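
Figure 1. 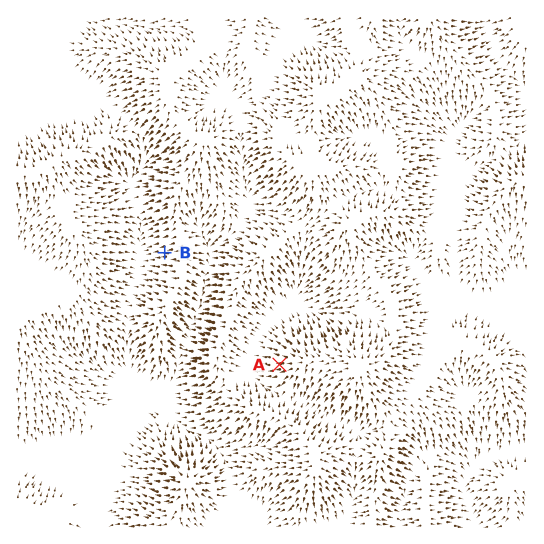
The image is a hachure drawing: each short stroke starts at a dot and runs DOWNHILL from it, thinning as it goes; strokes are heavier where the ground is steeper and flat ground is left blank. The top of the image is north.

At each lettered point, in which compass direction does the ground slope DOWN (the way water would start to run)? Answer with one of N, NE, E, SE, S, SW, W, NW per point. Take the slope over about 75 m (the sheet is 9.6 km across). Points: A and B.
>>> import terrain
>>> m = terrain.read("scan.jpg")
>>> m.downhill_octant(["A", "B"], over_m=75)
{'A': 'W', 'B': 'W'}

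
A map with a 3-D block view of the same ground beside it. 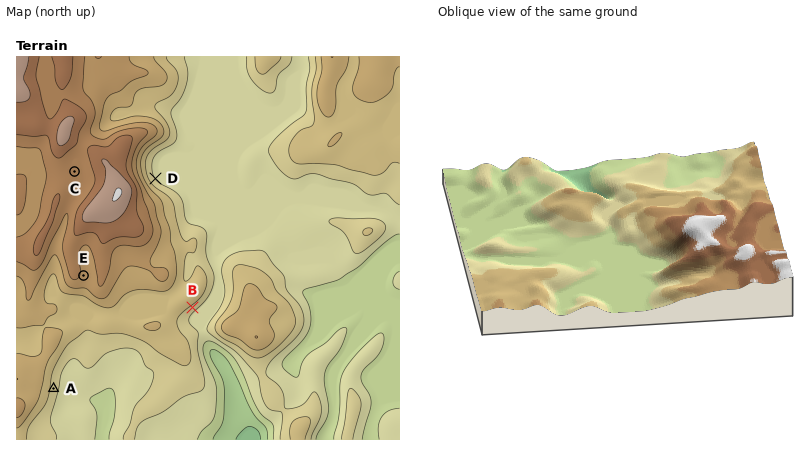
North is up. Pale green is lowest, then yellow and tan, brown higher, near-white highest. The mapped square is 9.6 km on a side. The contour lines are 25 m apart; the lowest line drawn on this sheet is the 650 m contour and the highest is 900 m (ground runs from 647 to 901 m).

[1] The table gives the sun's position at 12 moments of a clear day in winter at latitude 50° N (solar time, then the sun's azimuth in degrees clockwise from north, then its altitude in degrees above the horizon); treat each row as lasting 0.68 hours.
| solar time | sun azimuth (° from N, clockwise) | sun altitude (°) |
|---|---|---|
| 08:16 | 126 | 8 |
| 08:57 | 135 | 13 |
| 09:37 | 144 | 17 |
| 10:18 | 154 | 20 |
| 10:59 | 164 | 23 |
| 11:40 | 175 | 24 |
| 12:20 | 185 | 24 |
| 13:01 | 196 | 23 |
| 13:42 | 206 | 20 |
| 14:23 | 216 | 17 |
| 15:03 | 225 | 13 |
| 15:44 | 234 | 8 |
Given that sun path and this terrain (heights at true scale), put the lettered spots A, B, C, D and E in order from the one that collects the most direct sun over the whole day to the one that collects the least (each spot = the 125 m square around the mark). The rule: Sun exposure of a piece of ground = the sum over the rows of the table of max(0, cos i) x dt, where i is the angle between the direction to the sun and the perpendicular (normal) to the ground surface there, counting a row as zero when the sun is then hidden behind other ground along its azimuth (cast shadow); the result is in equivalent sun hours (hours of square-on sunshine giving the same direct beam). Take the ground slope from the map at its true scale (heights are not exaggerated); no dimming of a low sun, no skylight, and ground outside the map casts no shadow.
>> B > E ≈ A ≈ C > D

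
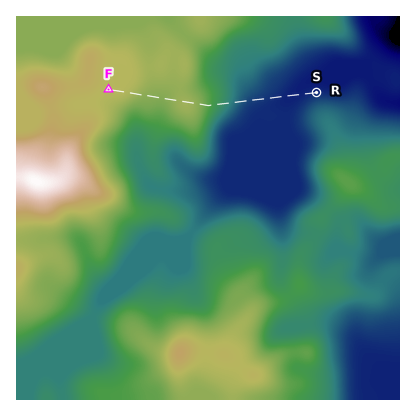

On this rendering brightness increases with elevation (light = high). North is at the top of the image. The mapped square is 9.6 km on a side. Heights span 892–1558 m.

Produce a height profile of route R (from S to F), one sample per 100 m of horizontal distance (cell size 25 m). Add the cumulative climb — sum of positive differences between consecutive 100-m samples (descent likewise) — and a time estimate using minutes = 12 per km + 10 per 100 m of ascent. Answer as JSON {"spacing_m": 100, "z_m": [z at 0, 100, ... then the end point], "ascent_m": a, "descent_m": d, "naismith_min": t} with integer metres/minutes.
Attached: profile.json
{"spacing_m": 100, "z_m": [959, 958, 956, 953, 950, 948, 948, 950, 953, 956, 960, 964, 968, 972, 977, 980, 985, 991, 1002, 1018, 1040, 1065, 1092, 1117, 1142, 1165, 1188, 1212, 1239, 1264, 1286, 1303, 1312, 1316, 1315, 1308, 1297, 1286, 1279, 1276, 1277, 1279, 1282, 1286, 1294, 1305, 1320, 1334, 1345, 1351, 1353, 1354, 1355, 1356], "ascent_m": 449, "descent_m": 52, "naismith_min": 108}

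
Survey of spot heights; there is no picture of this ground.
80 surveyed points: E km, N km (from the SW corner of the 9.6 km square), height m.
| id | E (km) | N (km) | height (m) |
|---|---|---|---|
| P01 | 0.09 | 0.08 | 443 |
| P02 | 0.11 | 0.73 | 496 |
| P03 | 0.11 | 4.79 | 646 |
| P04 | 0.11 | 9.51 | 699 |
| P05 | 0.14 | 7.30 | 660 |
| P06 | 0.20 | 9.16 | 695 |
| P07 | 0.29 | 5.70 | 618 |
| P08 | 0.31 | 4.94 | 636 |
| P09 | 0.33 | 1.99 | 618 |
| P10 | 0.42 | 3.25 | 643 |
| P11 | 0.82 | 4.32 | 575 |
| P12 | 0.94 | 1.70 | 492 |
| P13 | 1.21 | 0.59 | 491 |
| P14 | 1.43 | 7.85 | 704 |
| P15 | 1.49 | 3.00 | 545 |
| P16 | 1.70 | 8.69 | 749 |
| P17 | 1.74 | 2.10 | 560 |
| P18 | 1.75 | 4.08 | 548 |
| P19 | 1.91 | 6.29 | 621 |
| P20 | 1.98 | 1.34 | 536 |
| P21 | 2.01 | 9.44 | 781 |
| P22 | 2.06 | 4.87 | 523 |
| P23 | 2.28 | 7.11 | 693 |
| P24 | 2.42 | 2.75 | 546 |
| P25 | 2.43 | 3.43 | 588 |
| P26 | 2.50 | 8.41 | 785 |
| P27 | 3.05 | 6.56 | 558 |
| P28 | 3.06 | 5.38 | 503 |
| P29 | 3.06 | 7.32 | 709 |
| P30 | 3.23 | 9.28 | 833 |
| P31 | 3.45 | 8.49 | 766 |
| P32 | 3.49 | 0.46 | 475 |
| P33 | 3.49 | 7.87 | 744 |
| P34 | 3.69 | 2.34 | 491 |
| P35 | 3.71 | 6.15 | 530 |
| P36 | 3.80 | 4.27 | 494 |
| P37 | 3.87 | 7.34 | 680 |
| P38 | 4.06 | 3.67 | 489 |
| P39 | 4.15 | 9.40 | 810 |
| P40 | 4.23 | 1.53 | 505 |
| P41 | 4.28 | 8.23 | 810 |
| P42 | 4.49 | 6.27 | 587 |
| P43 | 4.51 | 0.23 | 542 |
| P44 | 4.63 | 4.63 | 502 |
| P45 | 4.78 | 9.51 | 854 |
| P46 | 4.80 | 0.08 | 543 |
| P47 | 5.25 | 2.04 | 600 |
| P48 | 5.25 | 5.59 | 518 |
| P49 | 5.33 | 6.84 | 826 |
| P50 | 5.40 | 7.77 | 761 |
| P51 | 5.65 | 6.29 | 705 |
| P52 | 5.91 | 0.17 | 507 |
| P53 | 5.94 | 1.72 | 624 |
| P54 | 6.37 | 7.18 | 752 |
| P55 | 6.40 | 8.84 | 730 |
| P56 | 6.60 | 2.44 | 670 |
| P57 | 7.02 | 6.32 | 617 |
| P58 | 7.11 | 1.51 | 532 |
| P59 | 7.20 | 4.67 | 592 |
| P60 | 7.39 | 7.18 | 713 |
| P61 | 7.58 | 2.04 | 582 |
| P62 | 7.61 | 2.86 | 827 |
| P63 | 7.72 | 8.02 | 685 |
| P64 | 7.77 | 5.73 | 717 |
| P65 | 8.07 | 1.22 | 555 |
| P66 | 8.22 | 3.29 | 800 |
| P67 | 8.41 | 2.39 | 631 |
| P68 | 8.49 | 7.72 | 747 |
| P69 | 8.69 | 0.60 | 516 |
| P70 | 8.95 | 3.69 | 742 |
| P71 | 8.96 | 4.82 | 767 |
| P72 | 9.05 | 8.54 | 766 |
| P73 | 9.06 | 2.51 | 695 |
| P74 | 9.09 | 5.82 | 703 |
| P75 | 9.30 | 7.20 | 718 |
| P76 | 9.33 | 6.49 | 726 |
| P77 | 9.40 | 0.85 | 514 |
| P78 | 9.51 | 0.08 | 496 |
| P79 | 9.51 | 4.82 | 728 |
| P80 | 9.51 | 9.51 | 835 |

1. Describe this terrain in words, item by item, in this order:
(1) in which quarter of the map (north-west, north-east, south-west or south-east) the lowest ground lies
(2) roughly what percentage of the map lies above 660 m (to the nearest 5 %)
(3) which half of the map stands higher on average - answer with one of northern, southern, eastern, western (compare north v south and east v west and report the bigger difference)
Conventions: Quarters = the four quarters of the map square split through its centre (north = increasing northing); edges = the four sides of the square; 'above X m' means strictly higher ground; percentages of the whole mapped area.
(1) The lowest ground is in the south-west quarter.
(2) Roughly 40 % of the ground is higher than 660 m.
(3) On average the northern half of the map is the higher ground.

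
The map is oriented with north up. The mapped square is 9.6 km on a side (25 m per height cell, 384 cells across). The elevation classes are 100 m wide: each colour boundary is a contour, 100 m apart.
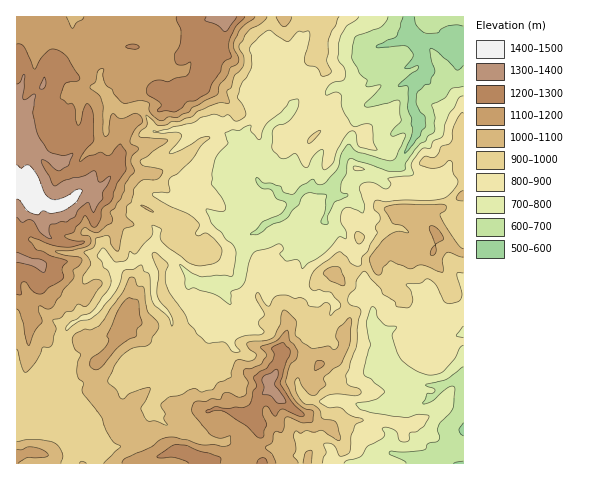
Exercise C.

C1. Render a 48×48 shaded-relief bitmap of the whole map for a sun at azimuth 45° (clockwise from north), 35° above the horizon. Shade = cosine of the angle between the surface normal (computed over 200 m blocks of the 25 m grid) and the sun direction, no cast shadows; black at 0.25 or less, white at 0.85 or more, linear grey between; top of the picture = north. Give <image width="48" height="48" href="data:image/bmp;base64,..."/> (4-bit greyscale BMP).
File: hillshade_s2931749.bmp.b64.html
<image width="48" height="48" href="data:image/bmp;base64,Qk32BAAAAAAAAHYAAAAoAAAAMAAAADAAAAABAAQAAAAAAIAEAAATCwAAEwsAABAAAAAAAAAAAAAAABEREQAiIiIAMzMzAERERABVVVUAZmZmAHd3dwCIiIgAmZmZAKqqqgC7u7sAzMzMAN3d3QDu7u4A////AKd6ypqoeZmZY1vv2Yfvyau4U1ZpqHd2dqrN26qYZ4iHee/tuYnMmqvGJph4dFd3iLzdy6l0NGiazv2YiGV5i6lwW6d3Q3d5q6uqu5dSJYu8y5VGdBOZmjI1u5iHNnebq4mKqXYySbzKhkI2QSa4ggWs3Lu5m6qpmYiZmGQji7umVUN3Z4qlIc/+3t3My6u5m5mYdkInu6qGeXm7rJdBX//cuYiYiKuZrJmYdTNqy5qZmazKvGIW/9V2VXmYiaqZvJiYZUR7yqqqqaupuSA8/2SIm9y6u6ZWmYeIdUNpqpmqqZmIhCR9y2eIm8uqqCAkeVaIhUNomYiZmXZ3Zqp4qWaJirqqcAR4eDaYhTR5h3Z4l0eZrKQjmrrLuqqZMFqZmDeXhCZ3hlV4hXu72TRn3/3LmbuoJJmJmDaJpliYdliZl73MuJynv+uoa9ymR5iImSWLuIqXZ4qsqczLqZhljMqXfNyUV3iJmha7h5h1VpzuqcypmHVVfMqoi8tkVWeJiBimZlaGRr78i8qZl2Rmncu5mutjRHiHZ1hWiHeIVs7onMqql1WIvMuXaslDR5l2RnZHeJqYhq/IvMu6mGeavLZCOKciephkWmRGebu8pq65vLh2d2aJq3MiW6UFmGZCnVNIu5rNl82nu0EjaHWZqoVXvaIHY0QFylau7czcV6ppxAFGmoabupiJzaFHQ1M5lM3+uZmlBoeLQCeKzJerqpqYvXNnVnaJVcyCJYmCSXaTBau+7pmpmZmYqUZniqd3rYYEmbsyaGiDWbvf63mZmZmpg1l2ioRc7GEXVnQGmZxzab3tlmiImZmoM6pVVUWuyjA0NWNqu7hHvd7IZ4h4iImXOLggJorLmAFWiHWImoi93duHiZmJunipe6MWrd3dpzatuZeImqzLq6iJmZrMtnnbl0Kt3d3KdHjeubq7qqlmmYmqmay4VYqHZEfLmamYZHr+qru7mZdol4mamrpVVlRWZWmru4ZmQ43qaam6qsu8mIiaq6ZWZmVmdX3uyCNVMr23m6q7vduqmYmZqnV2ZmZ5i8tkZiWYVbucy6q6rMqYmamZmGZlZlZ5mBAWqWeXZqnNuZm7jMzMvLqqqXZmd1d4gxWsyrdnY5rKmZrLaqzIiJmqhkZ4iHeIhoq7rLhUI5vKmZnKe7swESV1IliIiHeZq7u6ncYSRLu6mprM27oAACMiFaqIiHeavcuqvbEUVZupqqvdg2ABNUIiXOl4iHebzLqqzYFoZauJqpvpETEliGVHvbh5h3eau6qqvZeYeMqJqYq0N4d6qpiJmpiIZ4d4maqau5mHnMqaqJmFZ4iamYeYmYmXaoNGm8qpm5hnvMuZqqqGVneIdneZh6uXiVJa3tuZmZlXzNyZvKl1Z3eHZniJjeyXh0SN3cuZq8lc2tuau6h3iIiYh3mIz9qHd2acy7mZvdicmamZqpeJmZmZhnh2mph1RnabuoZorKV2eaqom5iZiIiIdWZCZ3VTJnaJmGZnmlJGdbuXrKmId3iIZEMiVVRTJ4Z4h2Z4qkNmQw=="/>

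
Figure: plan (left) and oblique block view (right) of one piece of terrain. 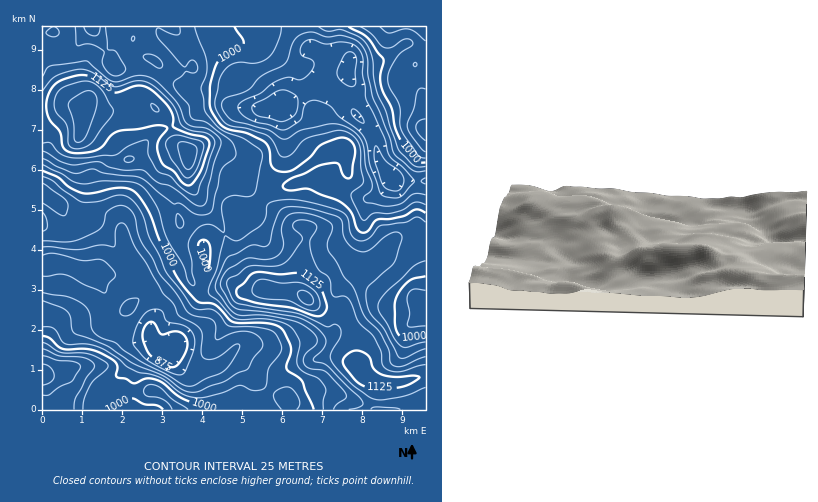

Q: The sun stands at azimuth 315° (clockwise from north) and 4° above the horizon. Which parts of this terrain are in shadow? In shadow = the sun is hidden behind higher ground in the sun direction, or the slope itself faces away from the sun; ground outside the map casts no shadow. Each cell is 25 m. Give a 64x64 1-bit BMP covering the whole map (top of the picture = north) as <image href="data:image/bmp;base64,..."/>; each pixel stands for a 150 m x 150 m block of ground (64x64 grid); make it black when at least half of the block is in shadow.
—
<image width="64" height="64" href="data:image/bmp;base64,Qk0+AgAAAAAAAD4AAAAoAAAAQAAAAEAAAAABAAEAAAAAAAACAAATCwAAEwsAAAIAAAAAAAAA////AAAAAAADwHAAAAAA/hvAYAAAAAH/e+AAAAAAAP/34AAAAAAAP/PwAAAAAAADQ/gAAAACAAAD+AAAAA4AAAAAAAAABgAAAAAAAAAAAOAAAAAGAAAAYAAAAAcHwAAAAAHAA//8AAAAAeYD//zAYAAB5wH//8AwAAHjAf//wBAAAeA4//+AAAAB4Dj//wAGAABgOP/PBB8AAAAADwcAfwAAAAAAAAB/AAAAAAAAAH8AAAAAAAAAPwAAAAAAAAAeAAAAIAAAAA4fgAAAAAAAAH/AAAAAAAAA/8AAIAAAAAD/wADgAAAAAMOAAPAAAAAAAAAA8AACOAAAGABx8AB4AAAfAD/wADgAAB/AP/AAAAAAf8A/8AAAAAH/wD/wAAAAAf/AP/AAD4AB/8B/4AAf4AH/wP/AAB/g4/+A/8AAB+H3/4D/gAAHwzf/gP+MAA/Dj/gAfw4AD4EP+AB/BgAPAIf8AD4AAA8Ag/wAHAAABgAB/MAAAAAAAAH84AAAAAAAAOBzAAAAAAAAwAeH4AAAAADAAw/+AAAAAEAAP/+AAAAAAAAf/4AAAAAAAB//wAAAAAAAHz/AAAAAAAA/B8gAAAAAAD8HnAAAAAAAPw+MAAAAAAAfjwAAAAAAAAfHABgAAAAAA8dweAAAAAAAA3z4cAAAAAABP/g4AAAAAAA9+BgAAAAAAAnAAA=="/>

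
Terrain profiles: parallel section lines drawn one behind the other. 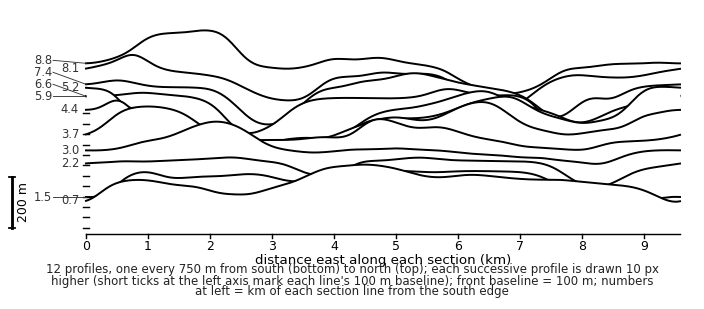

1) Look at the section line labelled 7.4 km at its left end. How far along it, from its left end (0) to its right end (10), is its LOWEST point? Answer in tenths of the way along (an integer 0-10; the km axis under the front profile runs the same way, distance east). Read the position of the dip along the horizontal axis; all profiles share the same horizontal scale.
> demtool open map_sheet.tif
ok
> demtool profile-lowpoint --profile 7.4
3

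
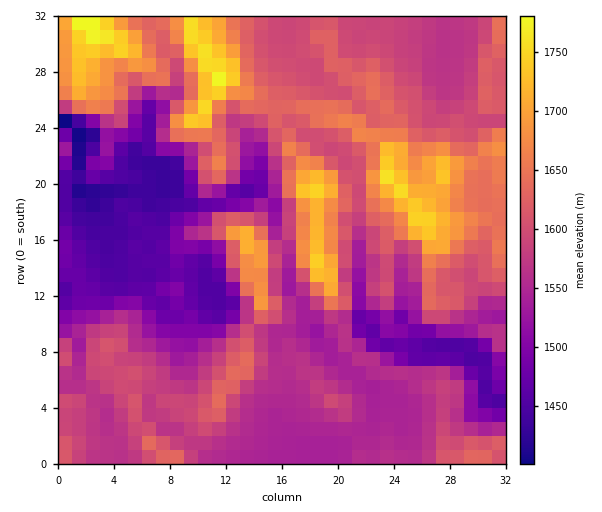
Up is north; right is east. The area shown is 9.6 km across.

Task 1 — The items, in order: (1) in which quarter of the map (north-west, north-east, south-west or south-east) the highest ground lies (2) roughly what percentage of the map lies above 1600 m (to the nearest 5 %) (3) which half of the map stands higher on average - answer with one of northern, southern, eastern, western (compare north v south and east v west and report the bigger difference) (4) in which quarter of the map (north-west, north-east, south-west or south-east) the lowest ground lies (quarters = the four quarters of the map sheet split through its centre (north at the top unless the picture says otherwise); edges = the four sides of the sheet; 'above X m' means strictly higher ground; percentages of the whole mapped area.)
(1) The highest point lies in the north-west quarter of the map.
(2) Ground above 1600 m makes up about 40 % of the sheet.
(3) On average the northern half of the map is the higher ground.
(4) The lowest point lies in the north-west quarter of the map.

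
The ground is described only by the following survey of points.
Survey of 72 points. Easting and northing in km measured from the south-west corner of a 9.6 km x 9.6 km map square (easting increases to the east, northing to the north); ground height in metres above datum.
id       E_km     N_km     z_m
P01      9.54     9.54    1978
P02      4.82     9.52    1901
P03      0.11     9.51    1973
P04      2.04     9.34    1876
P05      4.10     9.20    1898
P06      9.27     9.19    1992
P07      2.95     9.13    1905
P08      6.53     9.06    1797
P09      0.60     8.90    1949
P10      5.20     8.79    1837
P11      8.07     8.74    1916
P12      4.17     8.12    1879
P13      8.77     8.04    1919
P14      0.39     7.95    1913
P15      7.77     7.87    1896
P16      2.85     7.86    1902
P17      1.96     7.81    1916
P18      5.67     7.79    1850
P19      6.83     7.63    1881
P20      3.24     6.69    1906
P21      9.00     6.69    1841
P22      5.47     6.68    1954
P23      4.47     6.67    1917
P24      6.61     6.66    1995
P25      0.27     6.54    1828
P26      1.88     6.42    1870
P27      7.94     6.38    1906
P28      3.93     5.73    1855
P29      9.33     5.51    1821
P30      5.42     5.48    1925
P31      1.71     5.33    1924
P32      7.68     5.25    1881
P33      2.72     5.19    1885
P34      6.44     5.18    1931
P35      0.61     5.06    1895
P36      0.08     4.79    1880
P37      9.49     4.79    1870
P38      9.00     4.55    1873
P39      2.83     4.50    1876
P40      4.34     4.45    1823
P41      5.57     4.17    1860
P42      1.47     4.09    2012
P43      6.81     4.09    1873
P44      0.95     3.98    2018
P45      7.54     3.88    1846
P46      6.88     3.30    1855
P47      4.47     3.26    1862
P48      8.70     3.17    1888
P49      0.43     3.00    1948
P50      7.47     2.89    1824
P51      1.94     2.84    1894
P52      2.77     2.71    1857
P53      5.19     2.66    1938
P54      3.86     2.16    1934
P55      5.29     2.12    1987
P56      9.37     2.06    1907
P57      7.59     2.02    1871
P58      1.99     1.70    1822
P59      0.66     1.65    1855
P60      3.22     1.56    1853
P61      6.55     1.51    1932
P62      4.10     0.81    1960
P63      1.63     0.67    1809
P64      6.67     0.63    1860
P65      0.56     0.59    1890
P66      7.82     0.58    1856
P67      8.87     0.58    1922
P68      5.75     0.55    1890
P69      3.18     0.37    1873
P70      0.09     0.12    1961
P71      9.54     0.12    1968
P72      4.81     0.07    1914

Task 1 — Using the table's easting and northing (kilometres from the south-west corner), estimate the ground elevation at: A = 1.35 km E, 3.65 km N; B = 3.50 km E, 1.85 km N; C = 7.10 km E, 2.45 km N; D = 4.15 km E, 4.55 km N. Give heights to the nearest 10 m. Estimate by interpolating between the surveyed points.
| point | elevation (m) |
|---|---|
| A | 2000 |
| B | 1890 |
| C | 1860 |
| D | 1820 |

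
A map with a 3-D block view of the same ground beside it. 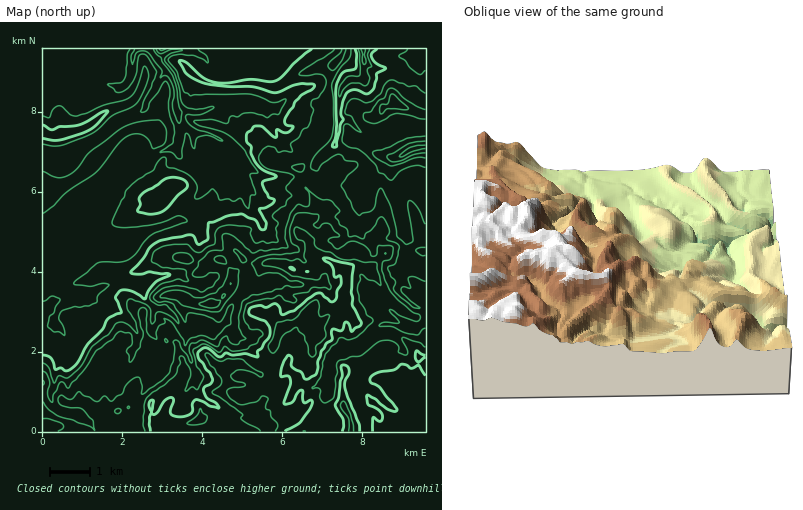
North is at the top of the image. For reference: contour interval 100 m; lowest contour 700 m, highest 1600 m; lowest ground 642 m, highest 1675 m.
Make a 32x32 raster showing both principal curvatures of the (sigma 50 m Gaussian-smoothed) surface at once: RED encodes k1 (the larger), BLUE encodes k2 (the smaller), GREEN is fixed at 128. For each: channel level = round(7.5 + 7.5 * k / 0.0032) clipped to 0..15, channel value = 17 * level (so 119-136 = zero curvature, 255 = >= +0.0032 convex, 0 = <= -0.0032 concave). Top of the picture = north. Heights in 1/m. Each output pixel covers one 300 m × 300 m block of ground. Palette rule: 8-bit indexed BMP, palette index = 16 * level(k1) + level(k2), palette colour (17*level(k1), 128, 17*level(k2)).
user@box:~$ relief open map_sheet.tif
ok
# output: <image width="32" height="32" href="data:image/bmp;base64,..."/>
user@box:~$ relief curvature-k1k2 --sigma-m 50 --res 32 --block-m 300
<image width="32" height="32" href="data:image/bmp;base64,Qk02CAAAAAAAADYEAAAoAAAAIAAAACAAAAABAAgAAAAAAAAEAAATCwAAEwsAAAABAAAAAAAAAIAAABGAAAAigAAAM4AAAESAAABVgAAAZoAAAHeAAACIgAAAmYAAAKqAAAC7gAAAzIAAAN2AAADugAAA/4AAAACAEQARgBEAIoARADOAEQBEgBEAVYARAGaAEQB3gBEAiIARAJmAEQCqgBEAu4ARAMyAEQDdgBEA7oARAP+AEQAAgCIAEYAiACKAIgAzgCIARIAiAFWAIgBmgCIAd4AiAIiAIgCZgCIAqoAiALuAIgDMgCIA3YAiAO6AIgD/gCIAAIAzABGAMwAigDMAM4AzAESAMwBVgDMAZoAzAHeAMwCIgDMAmYAzAKqAMwC7gDMAzIAzAN2AMwDugDMA/4AzAACARAARgEQAIoBEADOARABEgEQAVYBEAGaARAB3gEQAiIBEAJmARACqgEQAu4BEAMyARADdgEQA7oBEAP+ARAAAgFUAEYBVACKAVQAzgFUARIBVAFWAVQBmgFUAd4BVAIiAVQCZgFUAqoBVALuAVQDMgFUA3YBVAO6AVQD/gFUAAIBmABGAZgAigGYAM4BmAESAZgBVgGYAZoBmAHeAZgCIgGYAmYBmAKqAZgC7gGYAzIBmAN2AZgDugGYA/4BmAACAdwARgHcAIoB3ADOAdwBEgHcAVYB3AGaAdwB3gHcAiIB3AJmAdwCqgHcAu4B3AMyAdwDdgHcA7oB3AP+AdwAAgIgAEYCIACKAiAAzgIgARICIAFWAiABmgIgAd4CIAIiAiACZgIgAqoCIALuAiADMgIgA3YCIAO6AiAD/gIgAAICZABGAmQAigJkAM4CZAESAmQBVgJkAZoCZAHeAmQCIgJkAmYCZAKqAmQC7gJkAzICZAN2AmQDugJkA/4CZAACAqgARgKoAIoCqADOAqgBEgKoAVYCqAGaAqgB3gKoAiICqAJmAqgCqgKoAu4CqAMyAqgDdgKoA7oCqAP+AqgAAgLsAEYC7ACKAuwAzgLsARIC7AFWAuwBmgLsAd4C7AIiAuwCZgLsAqoC7ALuAuwDMgLsA3YC7AO6AuwD/gLsAAIDMABGAzAAigMwAM4DMAESAzABVgMwAZoDMAHeAzACIgMwAmYDMAKqAzAC7gMwAzIDMAN2AzADugMwA/4DMAACA3QARgN0AIoDdADOA3QBEgN0AVYDdAGaA3QB3gN0AiIDdAJmA3QCqgN0Au4DdAMyA3QDdgN0A7oDdAP+A3QAAgO4AEYDuACKA7gAzgO4ARIDuAFWA7gBmgO4Ad4DuAIiA7gCZgO4AqoDuALuA7gDMgO4A3YDuAO6A7gD/gO4AAID/ABGA/wAigP8AM4D/AESA/wBVgP8AZoD/AHeA/wCIgP8AmYD/AKqA/wC7gP8AzID/AN2A/wDugP8A/4D/ANbXpqaVlJV1pJa4xsWVloWGlca2w5OWh3T3k7WFt5eWpXCChaXHx6azpcVjlOekpaa3poWF2JSGg/ZxpaaEpYTB58bHhZWmxrLG15TFsYHWlobGlYSm15LF5YLIg5Wnp+Dmk6aGhXXIkLbWlKPV6KWWlZWWtMWig6TDpZSWp4aV5dKUx5aGhaaWcoT3gXGTxYWUtoS1ktaSo+WD1+i2x7bWgmOWx5aXg7eFdPawp/fo18alt4Km+HLD97WCg5Wko6WFdIW5x6aBtrRz9sD6scWms7TGg5bnhICTpOelo3LnhoeFg5an6LLGsdfjs9aAxHKClPdzdce3o5OAk8e09qSHdoeWg3XIsPSix7CQkXHDpKVi97aVyLajxbiAlLNxooeHh4eHlqOA+MDS0IOEtIGmyMbUtcW2xaalx8alpOTil4aHh4aElOf0sHDF9ff5gJPpttiChPmU1caVdYT1wZGGloZ2habHt4D5+PimdMT2kJOFprO1trWT93R09qDEppaHmJeXhKKBcZGUo6CCYveUlINxkHCwgJP2gqXVorW2l4aHh4eXt9fXlZKAxLZ01LSUxqX39/aS5vfS+XOClJWHhoeHh4d2dabIyPnmxfnDx8Pn96aixffEgaGi9bWCp4eGiIeHh3d2hKiol6SDksa3c5WDkJH1coHW6LHl5qHGh4eFhpeGhnaFhISFtXK3yJamgZSm+bXG1qKCt9aCdZaHh4eGlpenl4aEhHV0ppSXl7eApZT2tLOElXSG14SGl4eHh5iEhoeop7iWhaaodYamoMa3lMakt6enhXXGhJeHh4Z2h5aEh5eYl7iGk5WWhpWTk4OUk7aGl4aFl7eFmIa316aFh4WUmJiHqMnIgqaWdYTIuLe4l4aGhoaFpJaGh5d1tdeGh5WCl6amp5SDt3WVs5CQkdSUloeHl5SVlHWHhnd1tseFl5WRw8aEhYW4hoST+tbX15KVuLakgtX2g3Nzg4SDxteGhqfCsKGVl7iUcsWnlpSWx5GRkaP2trb49ufoxpOAtNZ1dcjJoLOzgKPHp7eStpeX6KD6xHN0hJSUpaa29+aAo+boyKig4vbnppeopbSjlIbYoPOjpoR0c4KEp3V11/ajgHK1toDgkJWYl5eEg7imhsewxcfV53TV9oaXdnaElNb3kMfFsMmWg4Nzc4STgqi417DJt5Pl+bV0h4aHh5eVcaX2kPbAlpa3t7amx9iTgILGsMSmg6XWhYaXh4eHhabIgPihwMa4x6eXp6aGddfXpaTFgKC0tpWEloeHh4iGh9iA+LHB97iVlIaGhod2hZfH1vi0wLKjhJeXh4eHh4eHx6Dz4ODAoLKnl4eHh4eGhYV0xOeQ1saml4c="/>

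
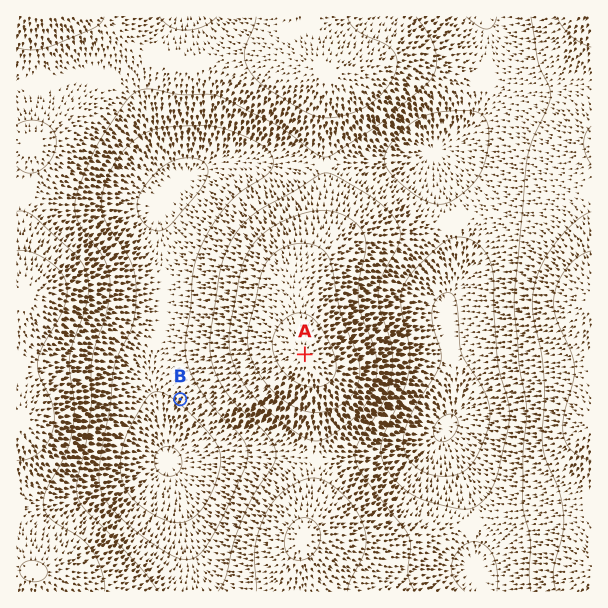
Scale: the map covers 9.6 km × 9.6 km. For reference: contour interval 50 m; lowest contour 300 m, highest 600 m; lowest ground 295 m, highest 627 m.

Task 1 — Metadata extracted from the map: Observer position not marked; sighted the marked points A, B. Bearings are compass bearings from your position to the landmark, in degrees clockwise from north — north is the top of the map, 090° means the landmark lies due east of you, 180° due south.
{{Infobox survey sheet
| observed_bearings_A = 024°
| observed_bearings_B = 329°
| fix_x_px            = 240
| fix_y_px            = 499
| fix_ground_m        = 420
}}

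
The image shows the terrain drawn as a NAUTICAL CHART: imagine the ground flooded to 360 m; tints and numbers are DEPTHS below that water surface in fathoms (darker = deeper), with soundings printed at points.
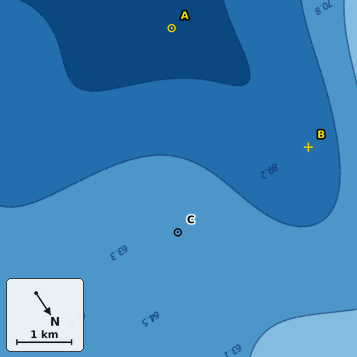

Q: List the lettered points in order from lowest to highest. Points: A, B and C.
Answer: A B C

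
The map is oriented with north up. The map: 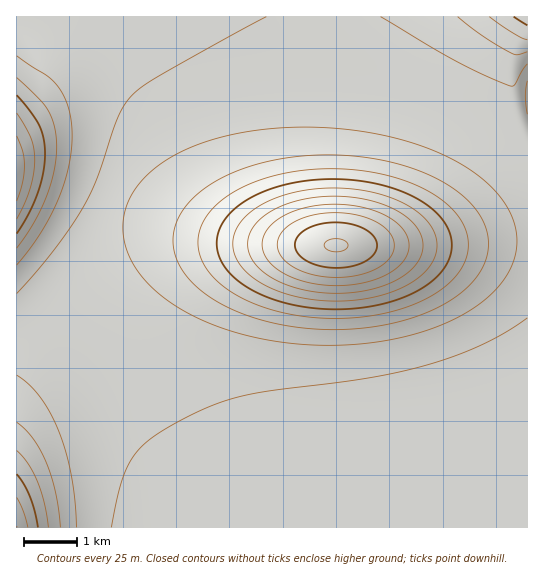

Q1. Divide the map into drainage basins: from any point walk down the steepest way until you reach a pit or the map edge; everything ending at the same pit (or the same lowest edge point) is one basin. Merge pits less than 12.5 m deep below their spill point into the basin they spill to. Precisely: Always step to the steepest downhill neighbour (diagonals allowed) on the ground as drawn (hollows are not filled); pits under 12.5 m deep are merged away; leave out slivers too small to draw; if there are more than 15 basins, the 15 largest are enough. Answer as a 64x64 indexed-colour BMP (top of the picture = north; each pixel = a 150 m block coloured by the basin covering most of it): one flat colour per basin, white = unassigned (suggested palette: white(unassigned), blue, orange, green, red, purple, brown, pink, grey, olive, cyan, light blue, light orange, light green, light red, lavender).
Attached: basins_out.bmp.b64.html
<image width="64" height="64" href="data:image/bmp;base64,Qk12CAAAAAAAAHYAAAAoAAAAQAAAAEAAAAABAAQAAAAAAAAIAAATCwAAEwsAABAAAAAAAAAA////ALR3HwAOf/8ALKAsACgn1gC9Z5QAS1aMAMJ34wB/f38AIr28AM++FwDox64AeLv/AIrfmACWmP8A1bDFABEREREREREREREREREREREREREREREREREREREREREREREREREREREREREREREREREREREREREREREREREREREREREREREREREREREREREREREREREREREREREREREREREREREREREREREREREREREREREREREREREREREREREREREREREREREREREREREREREREREREREREREREREREREREREREREREREREREREREREREREREREREREREREREREREREREREREREREREREREREREREREREREREREREREREREREREREREREREREREREREREREREREREREREREREREREREREREREREREREREREREREREREREREREREREREREREREREREREREREREREREREREREREREREREREREREREREREREREREREREREREREREREREREREREREREREREREREREREREREREREREREREREREREREREREREREREREREREREREREREREREREREREREREREREREREREREREREREREREREREREREREREREREREREREREREREREREREREREREREREREREREREREREREREREREREREREREREREREREREREREREREREREREREREREREREREREREREREREREREREREREREREREREREREREREREREREREREREREREREREREREREREREREREREREREREREREREREREREREREREREREREREREREREREREREREREREREREREREREREREREREREREREREREREREREREREREREREREREREREREREREREREREREREREREREREREREREREREREREREREREREREREREREREREREREREREREREREREREREREREREREREREREREREREREREREREREREREREREREREREREREREREREREREREREREREREREREREREREREREREREREREREREREREREREREREREREREREREREREREREREREREREREREREREREREREREREREREREREREREREREREREREREREREREREREREREREREREREREREREREREREREREREREREREREREREREREREREREREREREREREREREREREREREREREREREREREREREREREREREREREREREREREREREREREREREREREREREREREREREREREREREREREREREREREREREREREREREREREREREREREREREREREREREREREREREREREREREREREREREREREREREREREREREREREREREREREREREREREREREREREREREREREREREREREREREREREREREREREREREREREREREREREREREREREREREREREREREREREREREREREREREREREREREREREREREREREREREREREREREREREREREREREREREREREREREREREREREREREREREREiIiIiIiIiERERERERERERERERERERERERERESIiIiIiIiIiIiIiIiIiIiIiIiERERERERERERERESIiIiIiIiIiIiIiIiIiIiIiIiIiIREREREREREREREiIiIiIiIiIiIiIiIiIiIiIiIiIiIhERERERERERERIiIiIiIiIiIiIiIiIiIiIiIiIiIiIiERERERERERESIiIiIiIiIiIiIiIiIiIiIiIiIiIiIiIREREREREREiIiIiIiIiIiIiIiIiIiIiIiIiIiIiIiIhEREREREREiIiIiIiIiIiIiIiIiIiIiIiIiIiIiIiIiERERERERIiIiIiIiIiIiIiIiIiIiIiIiIiIiIiIiIiIREREREiIiIiIiIiIiIiIiIiIiIiIiIiIiIiIiIiIiIhEREiIiIiIiIiIiIiIiIiIiIiIiIiIiIiIiIiIiIiIiIiIiIiIiIiIiIiIiIiIiIiIiIiIiIiIiIiIiIiIiIiIiIiIiIiIiIiIiIiIiIiIiIiIiIiIiIiIiIiIiIiIiIiIiIiIiIiIiIiIiIiIiIiIiIiIiIiIiIiIiIiIiIiIiIiIiIiIiIiIiIiIiIiIiIiIiIiIiIiIiIiIiIiIiIiIiIiIiIiIiIiIiIiIiIiIiIiIiIiIiIiIiIiIiIiIiIiIiIiIiIiIiIiIiIiIiIiIiIiIiIiIiIiIiIiIiIiIiIiIiIiIiIiIiIiIiIiIiIiIiIiIiIiIiIiIiIiIiIiIiIiIiIiIiIiIiIiIiIiIiIiIiIiIiIiIiIiIiIiIiIiIiIiIiIiIiIiIiIiIiIiIiIiIiIiIiIiIiIiIiIiIiIiIiIiIiIiIiIiIiIiIiIiIiIiIiIiIiIiIiIiIiIiIiIiIiIiIiIiIiIiIiIiIiIiIiIiIiIiIiIiIiIiIiIiIiIiIiIiIiIiIiIiIiIiIiIiIiIiIiIiIiIiIiIiIiIiIiIiIiIiIiIiIiIiIiIiIiIiIiIiIiIiIiIiIiIiIiIiIiIiIiIiIiIiIiIiIiIiIiIiIiIiIiIiIiIiIiIiIiIiIiIiIiIiIiIiIiIiIiIiIiIiIiIiIiIiIiIiIiIiIiIiIiIiIiIiIiIiIiIiIiIiIiIiIiIiIiIiIiIiIiIiIiIiIiIiIiIiIiIiIiIiIiIiIiIiIiIiIiIiIiIiIiIiIiIiIiIiIiIiIiIiIiIiIiIiIiIiIiIiIiIiIi"/>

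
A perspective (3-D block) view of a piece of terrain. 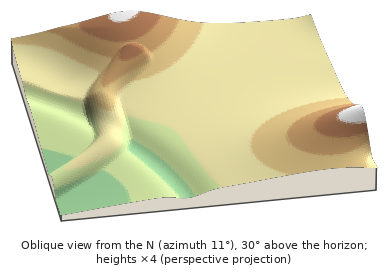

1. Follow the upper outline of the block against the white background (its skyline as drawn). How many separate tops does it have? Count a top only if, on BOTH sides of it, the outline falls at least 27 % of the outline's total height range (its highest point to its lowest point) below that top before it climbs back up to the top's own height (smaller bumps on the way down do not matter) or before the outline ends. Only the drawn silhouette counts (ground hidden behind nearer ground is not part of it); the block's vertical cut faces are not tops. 0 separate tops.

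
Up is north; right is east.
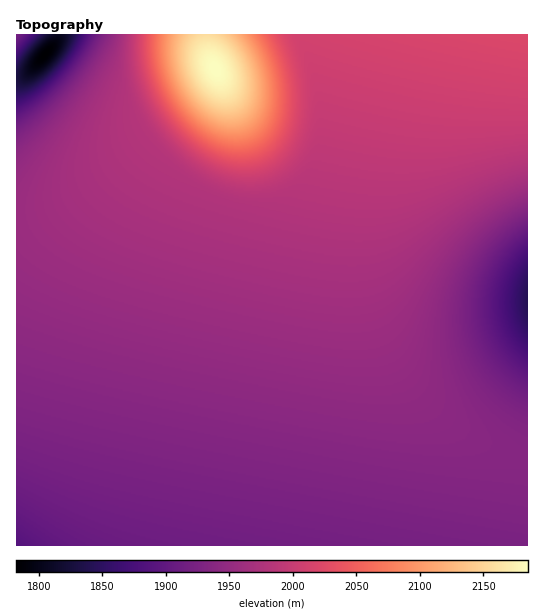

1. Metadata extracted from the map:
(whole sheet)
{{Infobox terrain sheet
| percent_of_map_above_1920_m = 90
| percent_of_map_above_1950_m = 54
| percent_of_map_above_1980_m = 25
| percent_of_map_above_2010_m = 10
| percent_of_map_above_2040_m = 5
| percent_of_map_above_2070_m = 4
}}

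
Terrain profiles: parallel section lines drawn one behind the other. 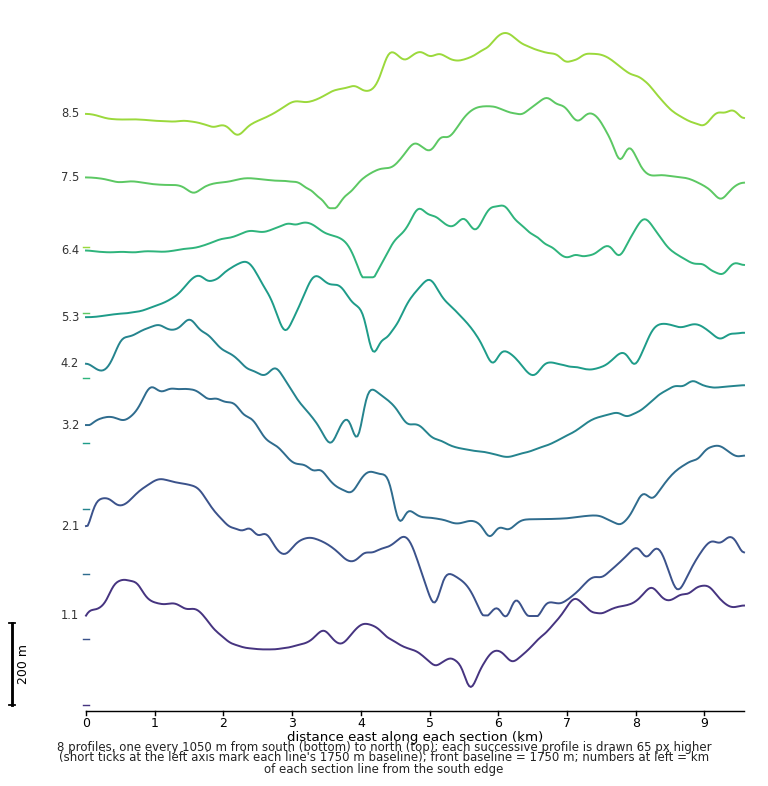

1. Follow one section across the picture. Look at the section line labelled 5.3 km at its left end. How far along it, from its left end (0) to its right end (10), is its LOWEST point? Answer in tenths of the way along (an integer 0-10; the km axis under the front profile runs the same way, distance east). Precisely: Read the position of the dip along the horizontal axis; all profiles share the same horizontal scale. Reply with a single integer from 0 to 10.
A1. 7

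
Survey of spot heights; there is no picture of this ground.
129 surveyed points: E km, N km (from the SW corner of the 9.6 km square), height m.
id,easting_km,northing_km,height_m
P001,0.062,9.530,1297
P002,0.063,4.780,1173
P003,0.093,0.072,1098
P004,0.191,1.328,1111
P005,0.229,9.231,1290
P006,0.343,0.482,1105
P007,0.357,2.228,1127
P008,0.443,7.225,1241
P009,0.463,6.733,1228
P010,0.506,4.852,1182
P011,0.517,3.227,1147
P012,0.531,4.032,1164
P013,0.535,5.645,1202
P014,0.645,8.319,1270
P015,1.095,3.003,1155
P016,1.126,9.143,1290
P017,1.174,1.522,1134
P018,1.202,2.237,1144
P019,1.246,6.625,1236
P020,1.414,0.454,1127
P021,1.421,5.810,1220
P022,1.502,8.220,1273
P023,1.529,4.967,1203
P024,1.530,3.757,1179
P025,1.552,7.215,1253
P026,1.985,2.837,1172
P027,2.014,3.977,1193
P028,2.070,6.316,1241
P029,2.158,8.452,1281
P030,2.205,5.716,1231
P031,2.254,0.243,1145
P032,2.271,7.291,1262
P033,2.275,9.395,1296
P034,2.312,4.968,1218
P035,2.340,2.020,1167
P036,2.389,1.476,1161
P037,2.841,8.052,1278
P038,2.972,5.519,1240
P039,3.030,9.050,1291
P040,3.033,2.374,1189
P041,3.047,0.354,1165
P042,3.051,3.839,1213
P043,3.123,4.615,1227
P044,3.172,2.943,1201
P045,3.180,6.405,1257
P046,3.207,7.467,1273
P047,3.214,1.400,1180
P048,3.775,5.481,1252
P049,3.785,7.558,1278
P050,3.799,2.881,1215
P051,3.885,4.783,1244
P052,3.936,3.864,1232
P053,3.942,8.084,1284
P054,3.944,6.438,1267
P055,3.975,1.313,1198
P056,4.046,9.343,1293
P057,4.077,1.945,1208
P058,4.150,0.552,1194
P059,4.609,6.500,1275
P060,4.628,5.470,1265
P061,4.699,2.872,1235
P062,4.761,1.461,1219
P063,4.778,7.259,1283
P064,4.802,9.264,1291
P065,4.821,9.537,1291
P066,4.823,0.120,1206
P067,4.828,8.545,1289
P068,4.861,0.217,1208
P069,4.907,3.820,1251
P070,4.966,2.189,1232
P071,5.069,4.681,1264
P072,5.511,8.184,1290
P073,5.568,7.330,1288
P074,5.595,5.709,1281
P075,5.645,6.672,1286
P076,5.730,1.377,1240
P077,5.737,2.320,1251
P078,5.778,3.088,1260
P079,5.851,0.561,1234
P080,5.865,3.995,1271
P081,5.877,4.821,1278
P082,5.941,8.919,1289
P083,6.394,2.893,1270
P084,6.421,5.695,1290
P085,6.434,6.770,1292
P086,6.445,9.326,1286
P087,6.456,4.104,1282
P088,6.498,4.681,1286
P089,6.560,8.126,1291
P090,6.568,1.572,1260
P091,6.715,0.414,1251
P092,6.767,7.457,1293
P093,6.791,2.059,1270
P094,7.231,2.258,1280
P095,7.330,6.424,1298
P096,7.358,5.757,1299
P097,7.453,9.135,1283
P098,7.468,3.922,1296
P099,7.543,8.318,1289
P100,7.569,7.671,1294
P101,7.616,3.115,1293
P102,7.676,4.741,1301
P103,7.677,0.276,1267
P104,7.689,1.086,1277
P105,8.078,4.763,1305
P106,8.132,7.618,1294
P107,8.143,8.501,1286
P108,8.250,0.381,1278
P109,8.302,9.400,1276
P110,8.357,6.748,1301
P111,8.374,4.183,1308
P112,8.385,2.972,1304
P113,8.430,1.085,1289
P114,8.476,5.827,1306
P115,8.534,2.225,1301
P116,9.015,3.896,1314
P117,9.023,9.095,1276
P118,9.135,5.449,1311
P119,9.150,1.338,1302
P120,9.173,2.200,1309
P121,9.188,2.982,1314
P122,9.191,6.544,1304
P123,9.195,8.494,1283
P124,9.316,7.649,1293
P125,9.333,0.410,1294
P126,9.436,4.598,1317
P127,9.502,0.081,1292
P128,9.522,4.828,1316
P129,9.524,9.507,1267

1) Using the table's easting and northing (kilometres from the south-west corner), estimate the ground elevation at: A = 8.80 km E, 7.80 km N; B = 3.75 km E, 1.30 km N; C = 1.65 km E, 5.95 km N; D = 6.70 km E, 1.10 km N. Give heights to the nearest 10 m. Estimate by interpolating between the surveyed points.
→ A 1290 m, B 1190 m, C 1230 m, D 1260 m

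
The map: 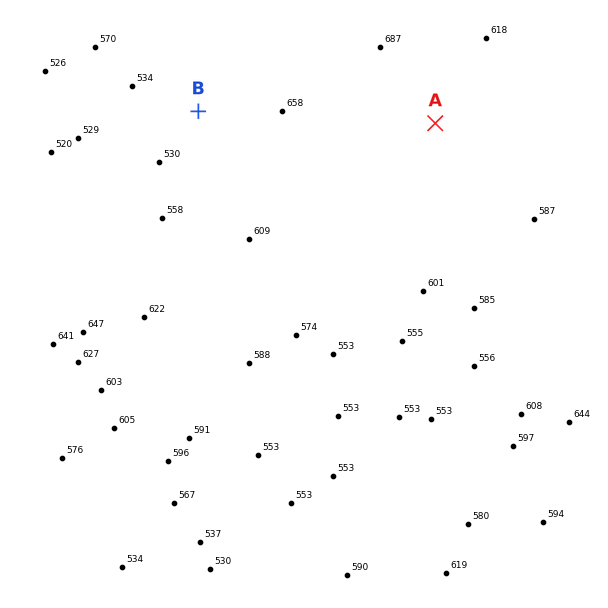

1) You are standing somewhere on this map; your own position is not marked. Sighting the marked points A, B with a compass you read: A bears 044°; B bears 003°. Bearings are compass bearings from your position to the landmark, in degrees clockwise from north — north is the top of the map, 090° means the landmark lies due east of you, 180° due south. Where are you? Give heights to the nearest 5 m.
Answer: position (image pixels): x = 184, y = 383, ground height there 590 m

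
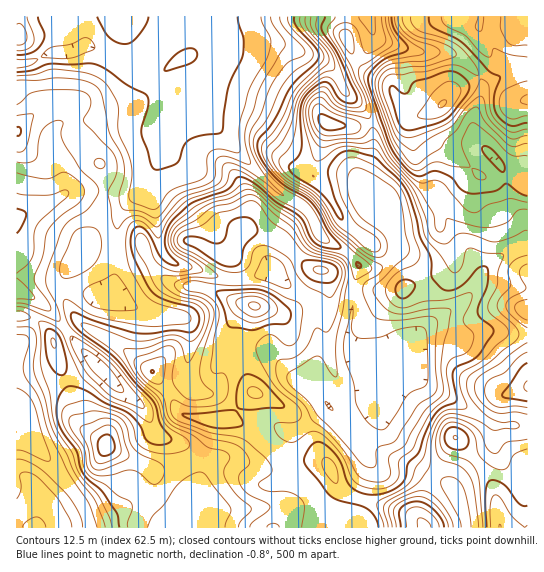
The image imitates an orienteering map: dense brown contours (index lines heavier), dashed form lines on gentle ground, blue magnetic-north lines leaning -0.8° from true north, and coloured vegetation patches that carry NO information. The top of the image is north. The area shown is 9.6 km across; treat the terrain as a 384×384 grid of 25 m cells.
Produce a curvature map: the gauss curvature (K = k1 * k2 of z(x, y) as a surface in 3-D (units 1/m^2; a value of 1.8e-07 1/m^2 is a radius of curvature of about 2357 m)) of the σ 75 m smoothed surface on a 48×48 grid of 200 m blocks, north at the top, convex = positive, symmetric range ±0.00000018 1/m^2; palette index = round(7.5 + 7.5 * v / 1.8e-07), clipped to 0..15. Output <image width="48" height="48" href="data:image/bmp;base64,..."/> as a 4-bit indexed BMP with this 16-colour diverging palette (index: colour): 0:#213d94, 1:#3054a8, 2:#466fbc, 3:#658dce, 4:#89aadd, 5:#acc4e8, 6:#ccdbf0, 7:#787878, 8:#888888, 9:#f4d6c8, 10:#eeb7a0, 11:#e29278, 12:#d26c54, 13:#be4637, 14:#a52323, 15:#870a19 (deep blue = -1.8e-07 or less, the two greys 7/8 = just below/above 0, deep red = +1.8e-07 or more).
<image width="48" height="48" href="data:image/bmp;base64,Qk32BAAAAAAAAHYAAAAoAAAAMAAAADAAAAABAAQAAAAAAIAEAAATCwAAEwsAABAAAAAAAAAAlD0hAKhUMAC8b0YAzo1lAN2qiQDoxKwA8NvMAHh4eACIiIgAyNb0AKC37gB4kuIAVGzSADdGvgAjI6UAGQqHAHiIiHiHmXiHd3d4iYd3d3eLp3m9ZYl5dod3h3h2d3d3eIiHd3d3d3eGSc2oZ4eIiIiId4h3d3d3iIiHd3h3d3dRGKl2eIeIiIeId3ZneHeIiHd4iId4eIVniWNHiIeIeHiHdmZXiIh4iHd4iHd4iGeZunVXiIZ3d5h3dax3h5l3eHd3d3d3ipiIiHhmiHV3d4d4iIunNHdnd3iHd4d3ioeId3dUd1aHiHiHiGr6V4h3dniId3d4mHeHeIhmmWeHiHh3eFjJiJlnhnd2iIiHh3h3iIdp/5Z3eIh3qWeqdlJIeJh3d4hkd3h4iHdp/XWHiIh4qHaKdnT+Z5h3eIiGiHd4iIdmhkVWmIiGd3Z4V/aIiIZWd3mXiHeIiHdmQ1ead4h2Z3eah3AYqJl5uGh3d3eId3eJZoiYaHd3ZmeJZ7RYh3d4mImYiId4d3iZeImHeWeHdnmZfPuIeId2dniIiHd4h4iHh3iHeHd3d5qnN7iHaId3d3d4d3h4eIiHd4h3eIh5eal0NnimV3d3eHiHd4h3eIiHZ5h3iJufh4h3d3i2Rnd3eIiHd4d3d4iHd4h4hYg8BLmHeId2mHd3aXeHd4d4eIiHd4iJhME2OoiHeIiJ22Vnh1eHeHd3Z3iHeHd4iPeJZomId3d5ynaL+0d3eHd3eJd3aHd3nVaXVoiIh2ZnhTWL+2Znhnh3ead3d3d3iJd4d4iIh3hr9EZ3ZnhmdWRoeqd3iHh3dmeId4d4d3c2lVVUaId5rbBoeYd3iHiHiHd4iId3d1W+lWmXeZh6/+f1Rnd3eHiHiYiHiIh3eFgmd4qYiYYQdwCHJ4d3d3d2Z4h3eIh2b6Avp3dnd3lG+SbPd4d2aIeHeXeHiIh2b4CPp3iIdol79HR5Z3ebiId4h4d3iHd2WmVoZneIh3mFidV3d4iJd4h4h4d3d3d2Rol3eKh3llhGp6eIiIdnd4iHeXd3iHd3iJl3h5dq+JivQ3iIiJd4h3eHd4h3iXZniIdmeId4p5SVJoiIiqNYiIeHaXeIiHd4d3d3iqhVUjqoh4iIinFZh4iWeHeHd4iYd3iIiYd2RL2oZ4mId5p3d3iHd4d3d4mpd3iIh2d2Srl2V5qIV812d3eIZ4eHd3eId3d3d2eWe4d1NZlmaWd3d4iHaKiHeHd3iId3d3iGeHdkR3d0aGZ3d4iHaLeId3d4iIeHd4h2eHZH/Ytgesh3Zod4h3Z4h3d3d3iIiId3eIdM+GcAead6l6ZrtneHeId3d3iId3eIh4dv5axmd3d7yJiMl3eIiIh3d3eIiHd3eHY91//IyIh4mWRqiJd4iIh3d3d4eHd3eHZWdHhX+nh4imRmd4d4iHd3d3h3d3d3d4d3QEYV+nhomGV2h2lXh3d4h3h4h3iIiHd6YmIFmXiHdWeIh3RZmHd3d3iIiHiIiHeeumVodUWYeHiHd/hXh5iIiHd4h3iIiHeah8p6xCR4h2h3l/dnh3eIiHiHd3iIiHdmh/t4druHh3d4hwiHd3eIiHd3iHd3d3VodiSHTPl4mHiIdw=="/>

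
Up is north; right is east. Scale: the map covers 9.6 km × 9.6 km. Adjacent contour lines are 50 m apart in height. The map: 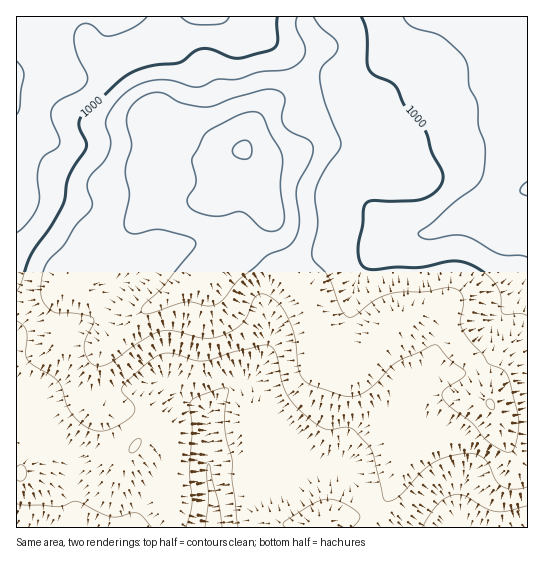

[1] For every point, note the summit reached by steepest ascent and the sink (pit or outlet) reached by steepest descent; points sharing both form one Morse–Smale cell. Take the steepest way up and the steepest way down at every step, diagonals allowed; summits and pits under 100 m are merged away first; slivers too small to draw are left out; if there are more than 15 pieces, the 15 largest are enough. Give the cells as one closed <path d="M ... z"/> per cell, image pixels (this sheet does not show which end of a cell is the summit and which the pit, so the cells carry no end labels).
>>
<path d="M243 151l-9 4-7 8-6 11-6 27-20-1-16-7-14 4-15 10-53 51-18 34-20-4-6 7-12 6-25 6 0 220 511 1 1-103-26-2-5-5-22-55-15-14-16-36-6-5-5 0-39 12-7 9-22 37-8 7-12-1-18-11-8-8-4-8-8-54-23-21-7-13-4-15-1-23-11-34-9-23z"/><path d="M527 16l-221 0-1 9 15 22-20 36-9 9-20 11-11 11-17 36 9 12 9 23 11 34 1 23 4 15 7 13 23 21 6 48 6 14 18 15 12 5 8 0 8-7 22-37 7-9 4-3 40-9 9 9 13 32 15 14 22 55 5 5 7 1 19-1z"/><path d="M305 16l-289 1 1 290 24-6 12-6 6-7 20 4 18-34 53-51 15-10 14-4 16 7 21 1 5-27 6-11 7-8 10-6 16-35 11-11 20-11 9-9 20-36-15-22z"/>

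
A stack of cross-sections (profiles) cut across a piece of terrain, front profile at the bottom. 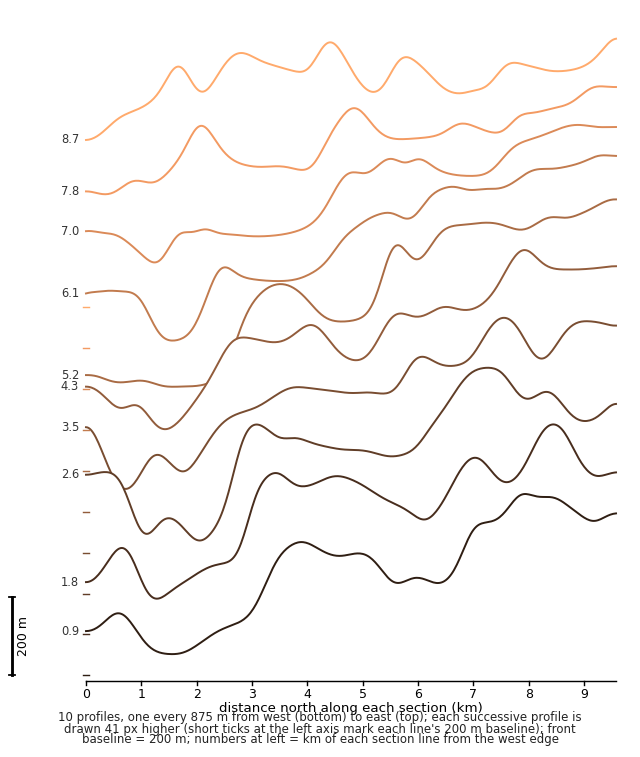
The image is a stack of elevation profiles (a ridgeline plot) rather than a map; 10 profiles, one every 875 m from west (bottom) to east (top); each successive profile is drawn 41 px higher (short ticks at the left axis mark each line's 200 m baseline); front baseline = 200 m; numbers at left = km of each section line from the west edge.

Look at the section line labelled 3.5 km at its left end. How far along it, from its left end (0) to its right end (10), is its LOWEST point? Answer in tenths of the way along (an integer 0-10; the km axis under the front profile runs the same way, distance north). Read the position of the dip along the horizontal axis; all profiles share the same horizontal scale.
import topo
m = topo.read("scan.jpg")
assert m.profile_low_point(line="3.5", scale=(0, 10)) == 1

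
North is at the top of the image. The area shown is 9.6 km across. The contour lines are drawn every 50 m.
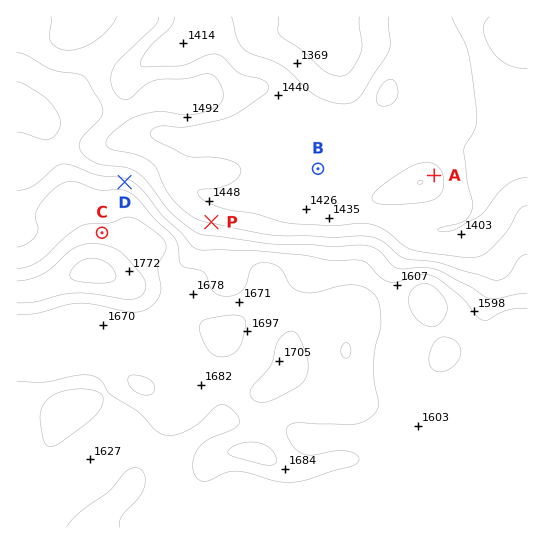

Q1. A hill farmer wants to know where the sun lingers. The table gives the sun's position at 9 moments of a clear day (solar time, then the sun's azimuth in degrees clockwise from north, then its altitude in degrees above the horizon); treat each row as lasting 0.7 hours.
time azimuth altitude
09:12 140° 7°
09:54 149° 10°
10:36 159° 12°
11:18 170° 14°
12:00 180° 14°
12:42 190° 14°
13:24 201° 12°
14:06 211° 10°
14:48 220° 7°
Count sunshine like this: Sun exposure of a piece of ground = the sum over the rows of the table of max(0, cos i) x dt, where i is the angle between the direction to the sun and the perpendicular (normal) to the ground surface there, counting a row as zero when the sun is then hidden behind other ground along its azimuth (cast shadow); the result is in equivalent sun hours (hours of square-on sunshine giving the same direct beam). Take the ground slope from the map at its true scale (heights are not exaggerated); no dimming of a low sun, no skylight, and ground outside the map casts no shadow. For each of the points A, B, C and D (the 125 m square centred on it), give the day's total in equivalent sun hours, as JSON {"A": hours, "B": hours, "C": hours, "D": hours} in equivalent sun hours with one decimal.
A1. {"A": 0.8, "B": 1.2, "C": 0.5, "D": 0.1}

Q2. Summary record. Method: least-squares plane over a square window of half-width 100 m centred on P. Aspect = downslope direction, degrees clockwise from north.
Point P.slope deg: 11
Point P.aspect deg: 11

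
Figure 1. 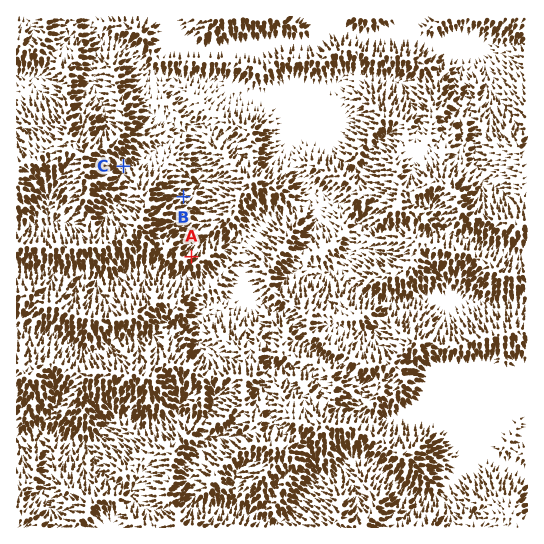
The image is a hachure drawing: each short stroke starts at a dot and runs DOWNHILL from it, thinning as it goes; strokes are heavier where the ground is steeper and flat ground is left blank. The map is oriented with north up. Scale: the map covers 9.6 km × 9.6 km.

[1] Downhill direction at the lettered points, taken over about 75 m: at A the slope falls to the NE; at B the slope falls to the E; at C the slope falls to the SE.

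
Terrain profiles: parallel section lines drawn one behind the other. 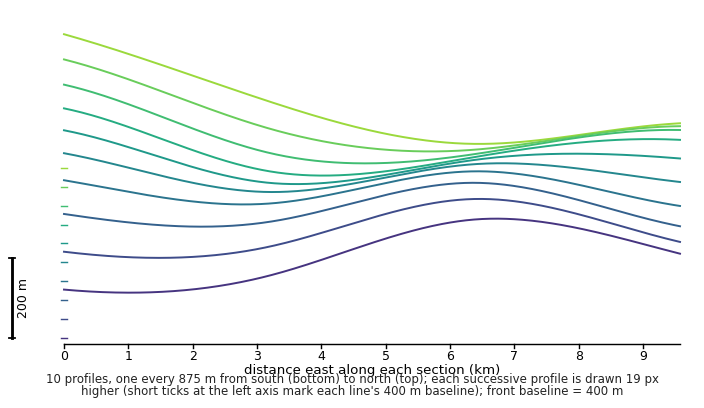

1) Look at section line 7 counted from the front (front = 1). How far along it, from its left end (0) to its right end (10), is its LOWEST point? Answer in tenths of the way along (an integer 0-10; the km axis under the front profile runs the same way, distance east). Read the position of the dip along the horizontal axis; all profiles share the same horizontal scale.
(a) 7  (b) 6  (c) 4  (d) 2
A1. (c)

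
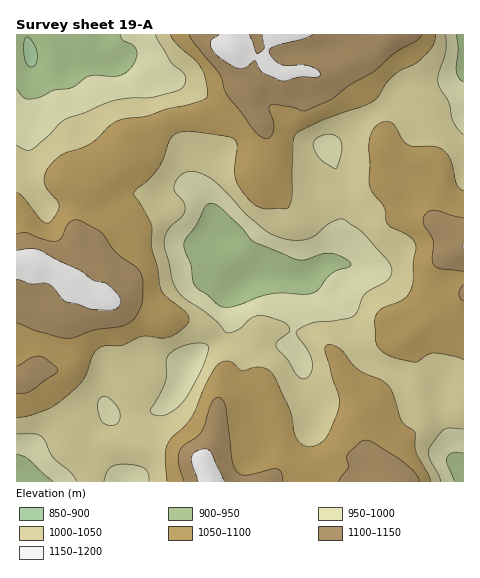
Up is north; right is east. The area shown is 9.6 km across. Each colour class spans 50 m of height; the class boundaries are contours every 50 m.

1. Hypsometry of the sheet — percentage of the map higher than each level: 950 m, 92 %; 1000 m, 78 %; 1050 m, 46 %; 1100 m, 16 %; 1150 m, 3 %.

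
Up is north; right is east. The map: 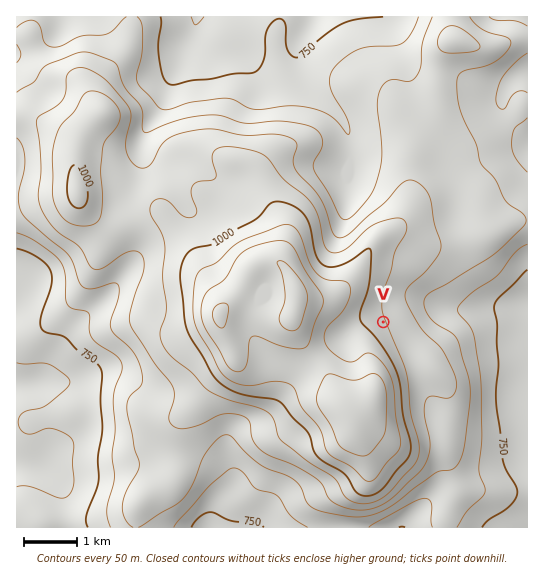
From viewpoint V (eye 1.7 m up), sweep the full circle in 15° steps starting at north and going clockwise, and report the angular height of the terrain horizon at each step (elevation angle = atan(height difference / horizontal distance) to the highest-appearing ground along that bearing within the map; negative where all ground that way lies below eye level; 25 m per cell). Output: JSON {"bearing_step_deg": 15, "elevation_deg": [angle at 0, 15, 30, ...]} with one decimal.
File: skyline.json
{"bearing_step_deg": 15, "elevation_deg": [1.0, -0.3, -1.3, -1.7, -2.6, -4.1, -3.8, -3.5, -2.0, -1.0, -1.0, 2.6, 7.4, 8.4, 8.6, 8.6, 8.2, 7.3, 7.2, 7.5, 7.2, 6.2, 4.6, 2.7]}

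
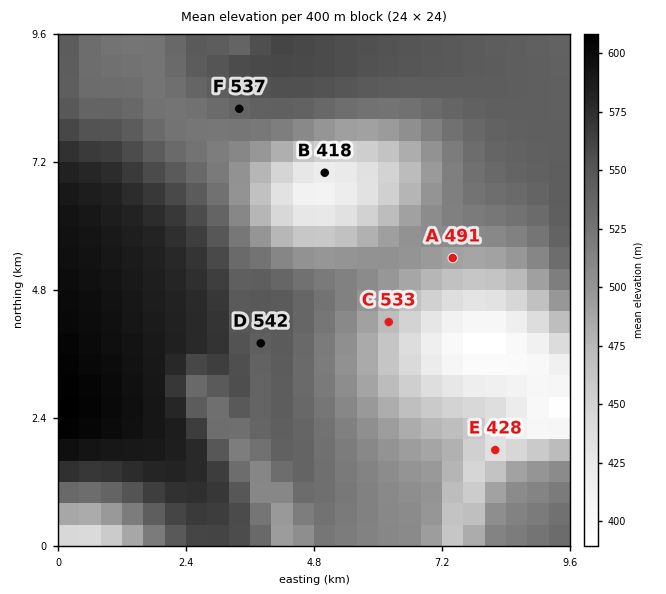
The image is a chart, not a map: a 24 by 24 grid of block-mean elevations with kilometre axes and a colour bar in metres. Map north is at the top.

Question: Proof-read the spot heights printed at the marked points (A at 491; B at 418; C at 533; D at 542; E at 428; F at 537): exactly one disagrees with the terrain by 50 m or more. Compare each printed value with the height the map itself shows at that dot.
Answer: C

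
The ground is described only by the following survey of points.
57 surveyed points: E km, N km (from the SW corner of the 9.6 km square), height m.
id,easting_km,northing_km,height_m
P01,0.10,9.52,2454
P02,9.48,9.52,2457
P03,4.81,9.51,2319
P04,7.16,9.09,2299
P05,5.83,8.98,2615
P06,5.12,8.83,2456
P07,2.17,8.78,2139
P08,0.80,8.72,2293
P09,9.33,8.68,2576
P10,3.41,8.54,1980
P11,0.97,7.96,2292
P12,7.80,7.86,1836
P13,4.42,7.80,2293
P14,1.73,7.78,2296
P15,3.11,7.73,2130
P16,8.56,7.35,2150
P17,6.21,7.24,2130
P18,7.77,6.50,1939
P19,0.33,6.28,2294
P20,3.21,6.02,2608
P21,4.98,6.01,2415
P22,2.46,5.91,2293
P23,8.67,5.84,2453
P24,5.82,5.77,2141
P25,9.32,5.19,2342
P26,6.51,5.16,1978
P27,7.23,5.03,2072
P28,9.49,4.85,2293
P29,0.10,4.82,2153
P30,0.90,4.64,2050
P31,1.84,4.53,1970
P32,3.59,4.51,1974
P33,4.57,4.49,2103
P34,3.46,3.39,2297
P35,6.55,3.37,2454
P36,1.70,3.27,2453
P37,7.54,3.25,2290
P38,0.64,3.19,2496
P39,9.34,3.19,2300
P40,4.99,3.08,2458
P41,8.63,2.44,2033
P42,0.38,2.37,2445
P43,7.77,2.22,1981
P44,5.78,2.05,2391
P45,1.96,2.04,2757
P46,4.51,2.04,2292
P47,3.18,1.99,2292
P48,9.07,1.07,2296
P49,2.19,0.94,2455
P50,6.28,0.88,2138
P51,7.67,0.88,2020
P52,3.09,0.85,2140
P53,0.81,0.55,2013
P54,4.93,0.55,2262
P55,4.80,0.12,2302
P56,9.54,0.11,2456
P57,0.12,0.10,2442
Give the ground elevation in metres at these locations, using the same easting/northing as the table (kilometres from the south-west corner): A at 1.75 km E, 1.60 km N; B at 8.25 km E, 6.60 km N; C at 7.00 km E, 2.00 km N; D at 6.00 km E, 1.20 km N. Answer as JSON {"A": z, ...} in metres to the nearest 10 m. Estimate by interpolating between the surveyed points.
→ {"A": 2620, "B": 2020, "C": 2110, "D": 2260}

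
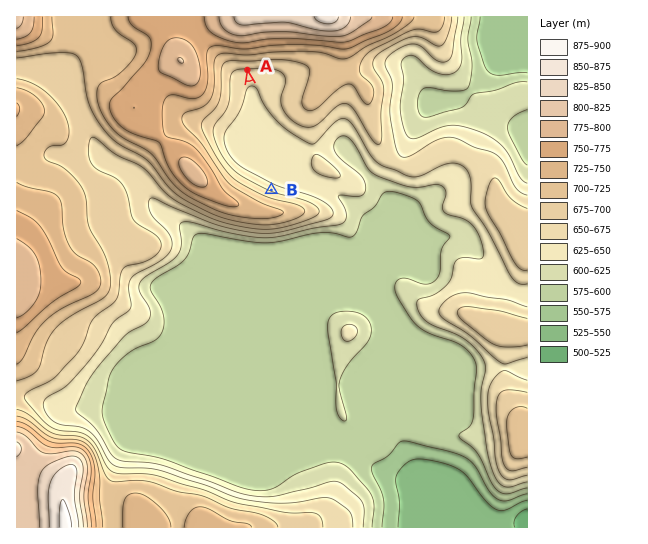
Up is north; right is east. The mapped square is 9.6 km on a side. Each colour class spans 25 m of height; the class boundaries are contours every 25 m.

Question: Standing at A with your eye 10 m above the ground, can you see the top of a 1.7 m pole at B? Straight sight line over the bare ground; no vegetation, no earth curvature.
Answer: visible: true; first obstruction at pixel None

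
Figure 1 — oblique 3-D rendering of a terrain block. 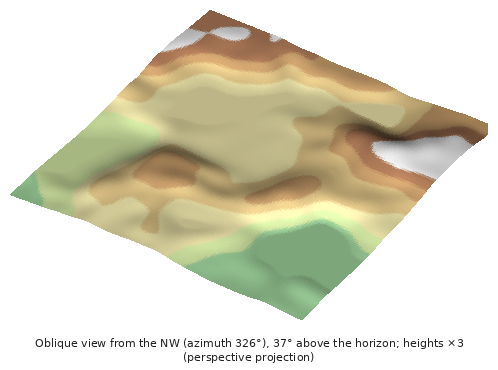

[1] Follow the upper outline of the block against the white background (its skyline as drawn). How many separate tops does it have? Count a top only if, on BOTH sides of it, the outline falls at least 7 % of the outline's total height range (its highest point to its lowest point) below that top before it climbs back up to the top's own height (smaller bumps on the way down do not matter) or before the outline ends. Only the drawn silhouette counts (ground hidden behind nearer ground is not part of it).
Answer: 1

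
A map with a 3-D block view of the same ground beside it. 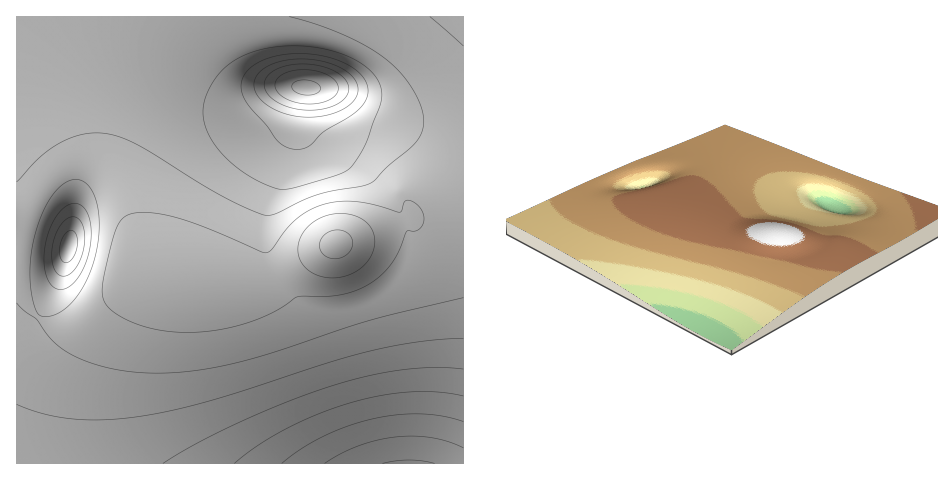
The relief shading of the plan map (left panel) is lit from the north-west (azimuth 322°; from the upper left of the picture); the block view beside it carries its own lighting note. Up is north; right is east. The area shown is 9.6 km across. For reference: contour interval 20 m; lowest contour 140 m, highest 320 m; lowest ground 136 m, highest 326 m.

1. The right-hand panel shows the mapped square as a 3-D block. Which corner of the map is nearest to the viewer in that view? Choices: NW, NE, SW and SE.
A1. SE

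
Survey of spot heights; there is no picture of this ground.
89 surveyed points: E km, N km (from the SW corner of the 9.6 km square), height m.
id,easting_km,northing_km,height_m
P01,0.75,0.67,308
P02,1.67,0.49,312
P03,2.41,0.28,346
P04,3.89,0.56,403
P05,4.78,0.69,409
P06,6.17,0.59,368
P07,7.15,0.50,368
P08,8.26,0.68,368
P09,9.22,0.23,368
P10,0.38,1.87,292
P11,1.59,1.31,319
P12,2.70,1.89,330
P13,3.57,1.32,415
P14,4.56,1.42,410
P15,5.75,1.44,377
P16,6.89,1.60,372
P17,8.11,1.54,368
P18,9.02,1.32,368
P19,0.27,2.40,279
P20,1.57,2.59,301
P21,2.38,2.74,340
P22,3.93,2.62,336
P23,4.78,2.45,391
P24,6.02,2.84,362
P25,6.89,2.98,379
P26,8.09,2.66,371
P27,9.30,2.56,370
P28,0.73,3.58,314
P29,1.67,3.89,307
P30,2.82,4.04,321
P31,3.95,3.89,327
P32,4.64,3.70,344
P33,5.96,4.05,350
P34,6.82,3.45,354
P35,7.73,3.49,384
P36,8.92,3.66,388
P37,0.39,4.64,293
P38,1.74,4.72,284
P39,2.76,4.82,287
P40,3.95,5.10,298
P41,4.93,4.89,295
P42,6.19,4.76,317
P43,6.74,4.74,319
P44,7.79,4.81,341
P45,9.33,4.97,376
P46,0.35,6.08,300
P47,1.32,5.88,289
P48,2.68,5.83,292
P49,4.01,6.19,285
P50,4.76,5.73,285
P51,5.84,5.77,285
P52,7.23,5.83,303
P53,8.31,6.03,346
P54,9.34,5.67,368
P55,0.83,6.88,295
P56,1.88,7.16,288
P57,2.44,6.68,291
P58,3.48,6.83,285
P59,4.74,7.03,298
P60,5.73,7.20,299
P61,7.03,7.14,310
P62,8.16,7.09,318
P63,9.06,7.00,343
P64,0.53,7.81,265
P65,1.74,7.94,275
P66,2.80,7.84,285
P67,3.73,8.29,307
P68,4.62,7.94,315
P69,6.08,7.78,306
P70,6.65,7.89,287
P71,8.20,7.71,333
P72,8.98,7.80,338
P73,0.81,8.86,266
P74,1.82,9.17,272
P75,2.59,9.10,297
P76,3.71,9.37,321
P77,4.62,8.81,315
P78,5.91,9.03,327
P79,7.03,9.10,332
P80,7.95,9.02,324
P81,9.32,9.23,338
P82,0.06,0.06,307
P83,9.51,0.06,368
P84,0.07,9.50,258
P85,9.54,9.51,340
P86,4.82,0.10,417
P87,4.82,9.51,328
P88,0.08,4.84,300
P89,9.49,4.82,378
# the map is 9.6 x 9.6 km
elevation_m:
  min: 258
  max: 419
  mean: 329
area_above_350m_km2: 28.6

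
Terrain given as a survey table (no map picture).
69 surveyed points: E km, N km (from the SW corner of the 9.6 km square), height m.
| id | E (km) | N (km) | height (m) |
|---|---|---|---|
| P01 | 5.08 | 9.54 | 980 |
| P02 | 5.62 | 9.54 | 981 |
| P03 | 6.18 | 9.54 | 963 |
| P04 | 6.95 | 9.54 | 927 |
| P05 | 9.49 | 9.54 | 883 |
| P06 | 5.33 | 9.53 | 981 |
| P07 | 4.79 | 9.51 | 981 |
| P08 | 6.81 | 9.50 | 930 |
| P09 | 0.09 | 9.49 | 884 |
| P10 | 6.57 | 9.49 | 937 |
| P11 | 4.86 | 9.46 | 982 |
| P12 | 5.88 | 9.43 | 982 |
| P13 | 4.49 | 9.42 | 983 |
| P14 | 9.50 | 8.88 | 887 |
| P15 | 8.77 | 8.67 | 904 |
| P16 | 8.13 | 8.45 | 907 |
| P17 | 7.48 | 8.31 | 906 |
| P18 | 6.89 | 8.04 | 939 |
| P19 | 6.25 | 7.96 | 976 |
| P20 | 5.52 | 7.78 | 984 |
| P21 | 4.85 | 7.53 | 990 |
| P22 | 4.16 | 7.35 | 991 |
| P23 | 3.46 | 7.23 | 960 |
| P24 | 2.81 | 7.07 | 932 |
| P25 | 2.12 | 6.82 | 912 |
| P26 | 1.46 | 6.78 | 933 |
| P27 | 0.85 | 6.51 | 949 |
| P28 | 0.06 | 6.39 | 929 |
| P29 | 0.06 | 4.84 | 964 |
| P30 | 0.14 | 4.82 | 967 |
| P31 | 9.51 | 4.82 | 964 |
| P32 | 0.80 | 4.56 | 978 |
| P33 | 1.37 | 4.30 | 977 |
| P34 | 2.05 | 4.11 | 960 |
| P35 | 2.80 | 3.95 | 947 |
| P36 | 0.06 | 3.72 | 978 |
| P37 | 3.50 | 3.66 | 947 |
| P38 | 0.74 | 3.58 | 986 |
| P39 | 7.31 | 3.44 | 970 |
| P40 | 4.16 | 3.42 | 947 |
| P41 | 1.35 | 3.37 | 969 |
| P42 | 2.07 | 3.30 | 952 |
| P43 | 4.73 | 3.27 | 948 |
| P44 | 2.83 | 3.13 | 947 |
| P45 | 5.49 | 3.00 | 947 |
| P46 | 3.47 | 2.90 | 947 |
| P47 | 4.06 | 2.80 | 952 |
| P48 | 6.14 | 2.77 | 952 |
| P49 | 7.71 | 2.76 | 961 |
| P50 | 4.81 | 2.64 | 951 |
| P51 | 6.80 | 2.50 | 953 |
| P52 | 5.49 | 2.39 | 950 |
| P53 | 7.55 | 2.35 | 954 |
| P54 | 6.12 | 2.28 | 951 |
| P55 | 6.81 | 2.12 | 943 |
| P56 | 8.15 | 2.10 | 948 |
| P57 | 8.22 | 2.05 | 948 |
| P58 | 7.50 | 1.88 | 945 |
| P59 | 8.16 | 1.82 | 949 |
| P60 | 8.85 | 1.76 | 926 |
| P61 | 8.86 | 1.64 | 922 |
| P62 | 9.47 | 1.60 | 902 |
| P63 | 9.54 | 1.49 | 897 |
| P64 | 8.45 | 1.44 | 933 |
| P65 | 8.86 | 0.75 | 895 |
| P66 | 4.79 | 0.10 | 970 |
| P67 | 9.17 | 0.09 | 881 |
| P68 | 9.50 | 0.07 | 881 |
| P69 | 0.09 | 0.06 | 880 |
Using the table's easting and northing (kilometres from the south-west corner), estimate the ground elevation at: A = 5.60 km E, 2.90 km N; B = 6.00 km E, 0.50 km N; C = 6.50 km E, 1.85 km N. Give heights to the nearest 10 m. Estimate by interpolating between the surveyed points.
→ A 950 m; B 950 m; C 950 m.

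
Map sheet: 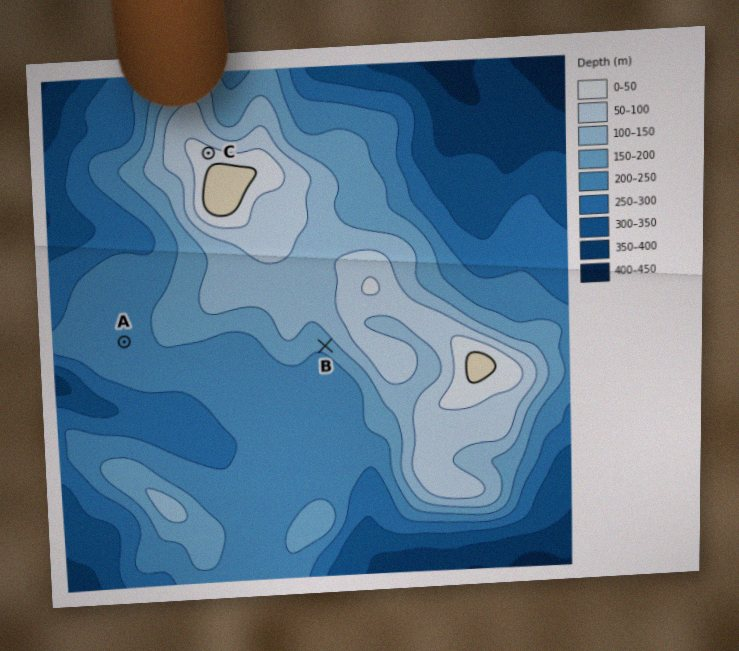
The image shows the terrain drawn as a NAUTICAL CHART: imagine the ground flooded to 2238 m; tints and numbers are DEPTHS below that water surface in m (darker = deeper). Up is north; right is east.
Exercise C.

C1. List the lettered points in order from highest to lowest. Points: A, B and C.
C B A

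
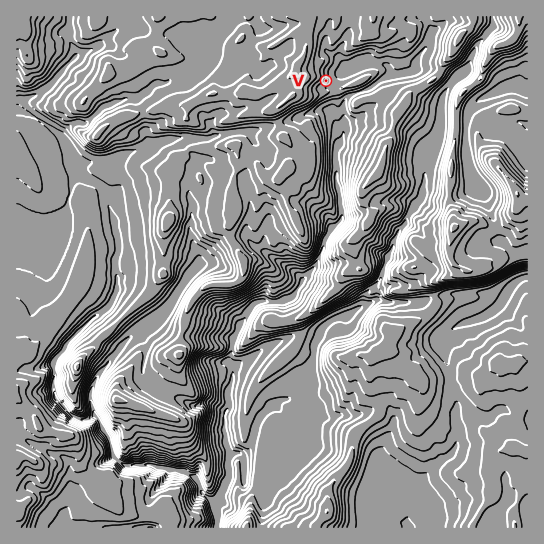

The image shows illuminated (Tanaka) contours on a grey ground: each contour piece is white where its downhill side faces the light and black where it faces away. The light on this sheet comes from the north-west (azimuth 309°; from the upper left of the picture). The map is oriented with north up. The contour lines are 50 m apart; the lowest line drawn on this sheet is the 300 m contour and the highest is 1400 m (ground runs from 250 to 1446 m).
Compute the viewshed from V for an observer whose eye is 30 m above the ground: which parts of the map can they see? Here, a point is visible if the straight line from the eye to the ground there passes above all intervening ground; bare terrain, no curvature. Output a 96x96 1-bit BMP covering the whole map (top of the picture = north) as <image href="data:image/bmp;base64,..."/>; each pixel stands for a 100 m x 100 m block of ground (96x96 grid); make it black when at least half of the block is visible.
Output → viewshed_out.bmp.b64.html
<image width="96" height="96" href="data:image/bmp;base64,Qk2+BAAAAAAAAD4AAAAoAAAAYAAAAGAAAAABAAEAAAAAAIAEAAATCwAAEwsAAAIAAAAAAAAA////AAAAAAAAAAAAAAADgAAAAAAAAAAAAAADgAAAAAAAAAAAAAADwAAAAAAAAAAAAAAB+AAAAAAAAAAAAAAB8AAAAAAAAAAAAAAB8AAAAAAAAAAAAAAA8AAAAAAAAAAAAAAA8AAAAAAAAAAAAAAAMAAAAAAAAAAAAAAAGAAAAAAAAAAAAAAAAAAAAAAAAAAAAAAAAAAAAAAAAAAAAAAAAAAAAAAAAAAAAAAAAAAAAAAAAAAAAAAAAAAAAAAAAAAAAAAAAAAAAAAAAAAAAAAAAAAAAAAAAAAAAAAAAAAAAAAAAAAAAAAAAAAAAAAAAAAAAAAAAAAAAAAAAAAAAAAAAAAAAAAAAAAAAAAAAAAAAAAAAAAAAAAAAAAAAAAAAAAAAAAAAAAAAAAAAAAAAAAAAAAAAAAAAAAAAAAAAAAAAAAAAAAAAAAAAAAAAAAAAAAAAAAAAAAAAAAAAAAAAAAAAAAAAAAAAAAAAAAAAAAAAAAAAAAAAAAAAAAAAAAAAAAAAAAAAAAAAAAAAAAAAAAAAAAAAAAAAAAAAAAAAAAAAAAAAAAAAAAAAAAAAAAAAAAAAAAAAAAAAAAAAAAAAAAAAAAAAAAAAAAAAAAAAAAAAAAAAAAAAAAAAAAAAAAAAAAAAAAAAAAAAAAAAAAAAAAAAAAAAAAAAAAAAAAAAAAAAAAAAAAAAAAAQAAAAAAAAAAAAAAAYAAAAAAAAAAAAAAAMAAAAAAAAAAAAAAAAAAAAAAAAAAAAAAAAAAAAAAAAAAAAAAAEAAAAAAAAAAAAAAAAAAAAAAAAAAAAAAAAAAAAAAAAAAAAAAAAAAAAAAAAAAAAAAAEAAAAAAAAAAAAAAAAAAAAAAAAAAAAAAAHAAAAAAAAAAAAAAADwAAAAAAAAAAAAAAD4AAAAAAAAAAAAAAB4AAAAAAAAAAAAAAB4AAAAgAAAAAAAAABgAAABgAAAAAAAAACgAAABwAAAAAAAAAHgAAAAwAAAAAAAAAPAAAAAwAAAAAAAAAfwAAAAwAAAAAAAAAP4AAABwAAAAAAAAAN8AAABgAAAAAAAAAH+AAADAAAAAAAAACD/AAAGAAAAAAAAA/f/AAAOAAAAAAAAAf//gAAMAAAAAAAAAP7/gAAMAAAAAAAAAP7/gAAAAAAAAAAAAP5/wAAAAAAAAAAAAf4/wAAAAAAAAAAAAPw/4AAAAAAAAAAAAHwf4AAAAAAAAAAAADgf4AAAAAAAAAAAAAAP4AAAAAAAAAAAAAAB8AAAAAAAAAAAAAAx8AAAAAAAAAAAAAAQ+AAAAAAAAAAAADAO+AAAAAAAAAAAAH8B/AEAAAAAAAAAAH/ADwAAAAAAAAAAAD/4AcAAAAAAAAAAAB/8AGAAAAAAAAAAAAf+ADAQAAAAAAAAAA/+AHAQAAAAAAAAACf/+fgQAAAAAAAAADD/+PwIAAAAAAAAABH/+HwEAAAAAAAAABH//D4CAAAAAAAAAAP//B4AgAAAAAAAAAP4Bg8AAAAAAAAAAAP4AAcAAAAAAAAAAAA+AAOAAAAAAAAAAAAeAAPAA="/>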